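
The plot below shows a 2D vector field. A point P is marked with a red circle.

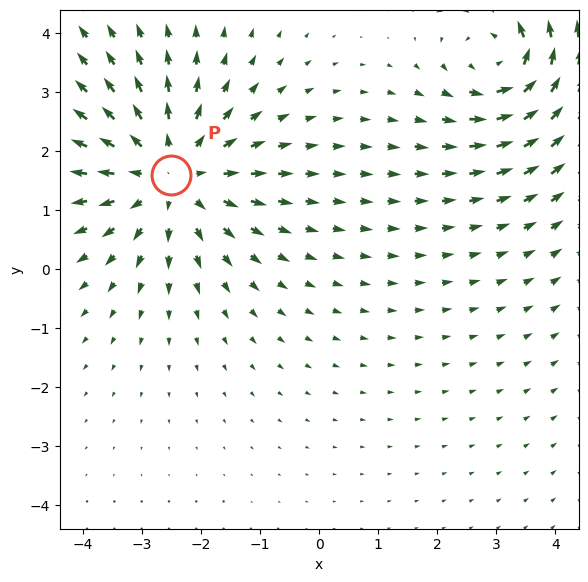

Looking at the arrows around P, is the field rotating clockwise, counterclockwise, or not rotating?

Near P at (-2.5, 1.6) the arrows show no circulation. The curl there is ≈0.

not rotating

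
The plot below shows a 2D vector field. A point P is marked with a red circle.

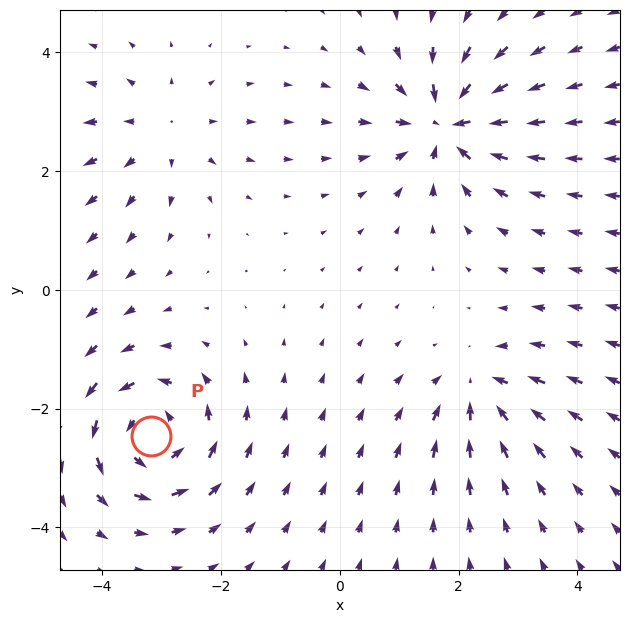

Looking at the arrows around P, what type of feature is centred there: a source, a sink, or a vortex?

vortex

At P (-3.2, -2.5) the arrows circulate counterclockwise. Divergence ≈0, curl about +6 — near-zero divergence with nonzero curl is a vortex.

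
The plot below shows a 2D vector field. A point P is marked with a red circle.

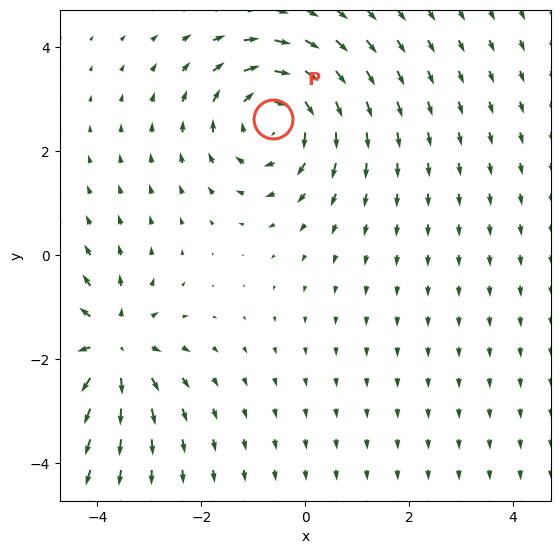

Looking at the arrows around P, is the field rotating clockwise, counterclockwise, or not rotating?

clockwise

Near P at (-0.6, 2.6) the arrows circulate clockwise. The curl (z-component) there is about -3; negative curl means clockwise rotation.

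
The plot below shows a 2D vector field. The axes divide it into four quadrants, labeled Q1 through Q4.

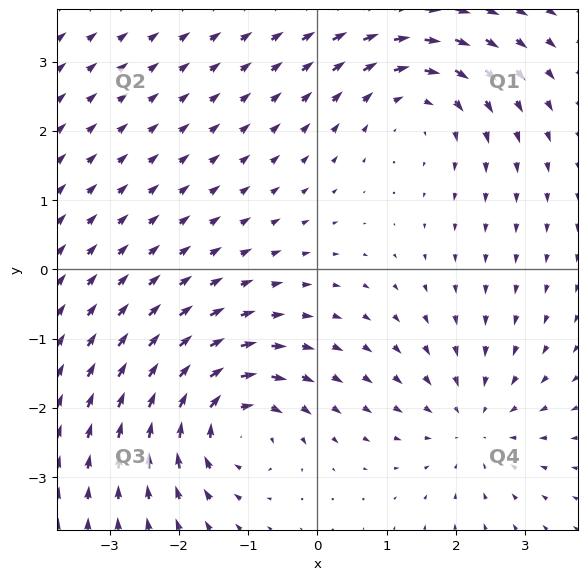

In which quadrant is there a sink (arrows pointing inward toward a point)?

The sink sits at approximately (2.2, -2.2), which lies in quadrant Q4. The divergence there is about -3, negative as expected for a sink.

Q4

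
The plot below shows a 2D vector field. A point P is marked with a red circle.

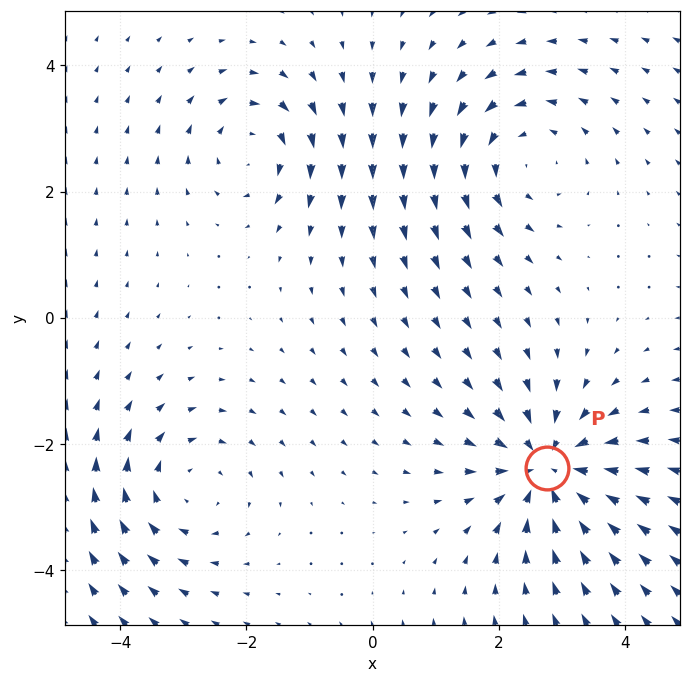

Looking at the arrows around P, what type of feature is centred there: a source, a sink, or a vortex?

sink

At P (2.8, -2.4) the arrows converge inward. Divergence about -5, curl ≈0 — negative divergence with near-zero curl is a sink.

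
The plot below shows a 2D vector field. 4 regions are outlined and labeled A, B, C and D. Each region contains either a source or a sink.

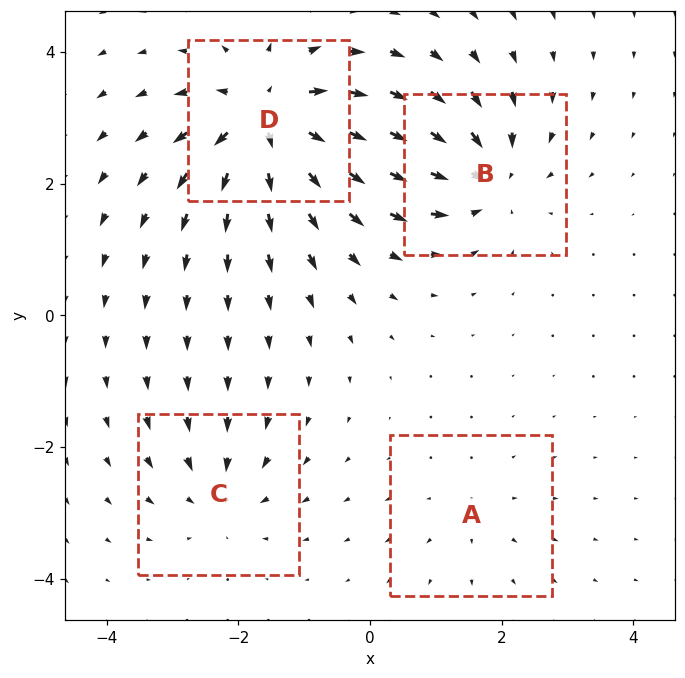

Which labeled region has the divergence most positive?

D

Divergence at each region's feature centre — A: about +2, B: about -6, C: about -4, D: about +9. Region D is most positive.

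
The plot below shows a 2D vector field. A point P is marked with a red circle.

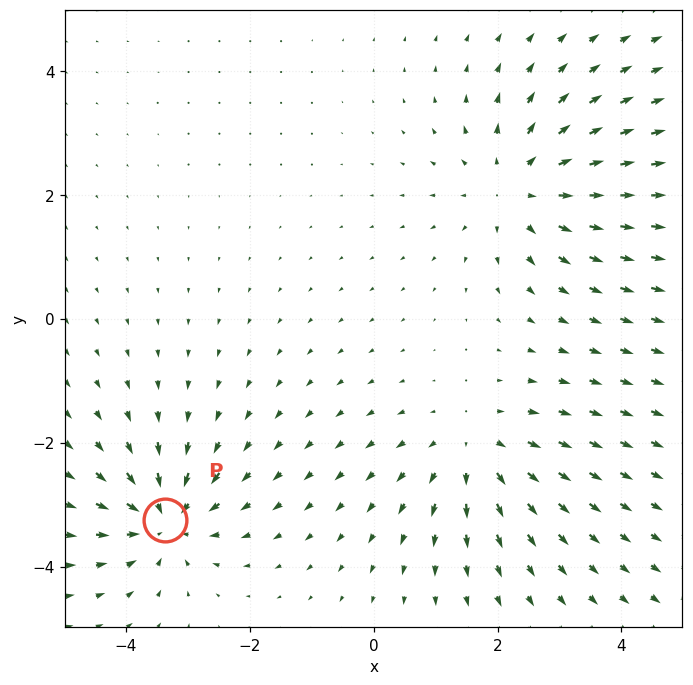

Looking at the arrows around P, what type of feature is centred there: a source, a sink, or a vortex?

sink

At P (-3.4, -3.2) the arrows converge inward. Divergence about -5, curl ≈0 — negative divergence with near-zero curl is a sink.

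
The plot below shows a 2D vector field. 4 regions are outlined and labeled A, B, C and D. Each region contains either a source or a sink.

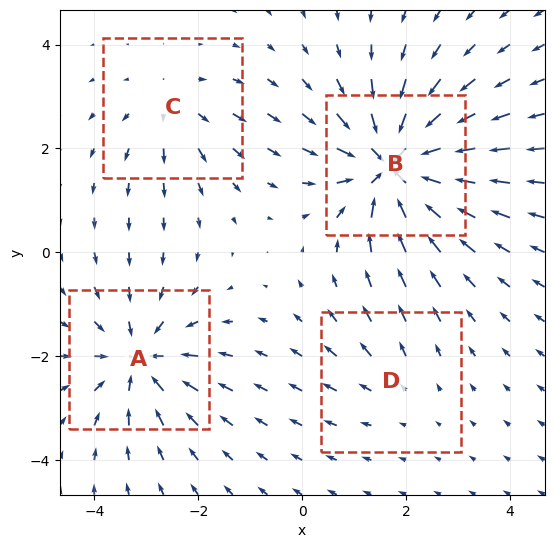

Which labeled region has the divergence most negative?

B

Divergence at each region's feature centre — A: about -5, B: about -8, C: about +3, D: about +2. Region B is most negative.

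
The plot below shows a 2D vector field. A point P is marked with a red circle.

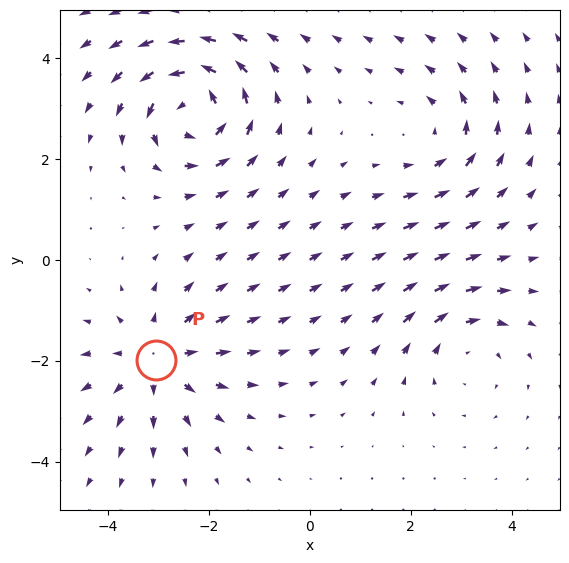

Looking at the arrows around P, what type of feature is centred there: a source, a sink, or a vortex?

source

At P (-3.0, -2.0) the arrows spread outward. Divergence about +4, curl ≈0 — positive divergence with near-zero curl is a source.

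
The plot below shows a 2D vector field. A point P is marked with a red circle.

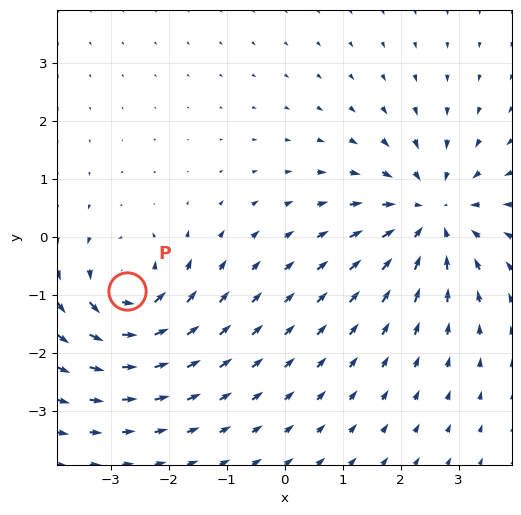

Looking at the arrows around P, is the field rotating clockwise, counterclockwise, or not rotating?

counterclockwise

Near P at (-2.7, -0.9) the arrows circulate counterclockwise. The curl (z-component) there is about +5; positive curl means counterclockwise rotation.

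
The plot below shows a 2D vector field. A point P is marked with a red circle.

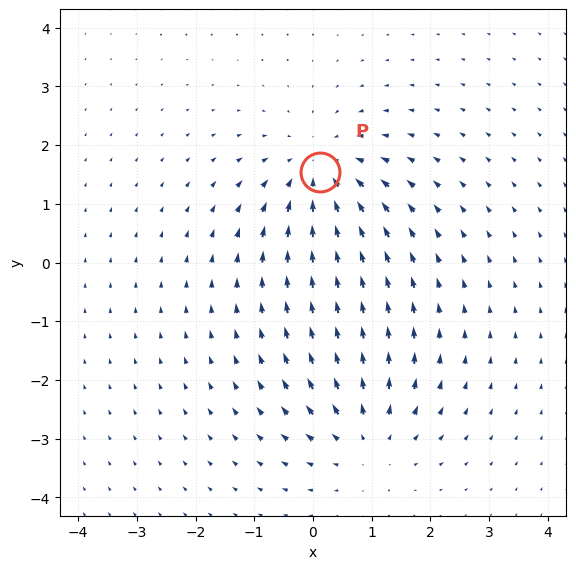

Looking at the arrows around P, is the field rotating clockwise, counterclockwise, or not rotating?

not rotating

Near P at (0.1, 1.5) the arrows show no circulation. The curl there is ≈0.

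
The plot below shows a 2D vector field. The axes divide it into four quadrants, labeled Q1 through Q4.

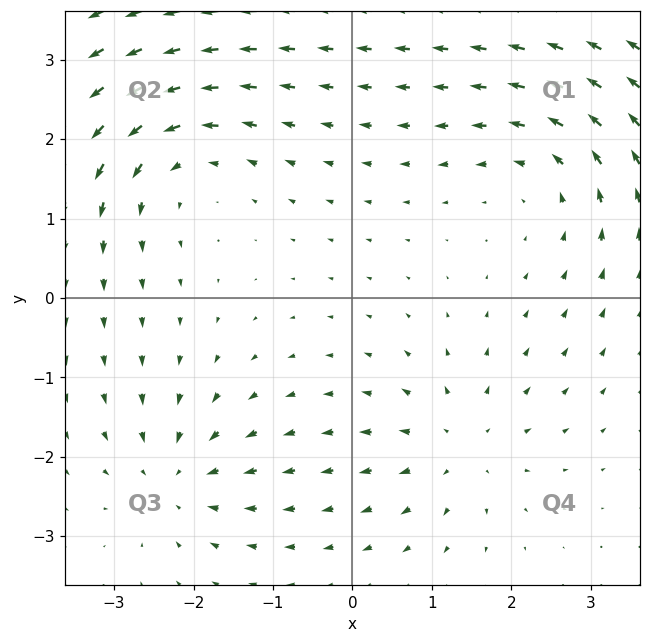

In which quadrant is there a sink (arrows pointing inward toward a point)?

The sink sits at approximately (-2.2, -2.3), which lies in quadrant Q3. The divergence there is about -4, negative as expected for a sink.

Q3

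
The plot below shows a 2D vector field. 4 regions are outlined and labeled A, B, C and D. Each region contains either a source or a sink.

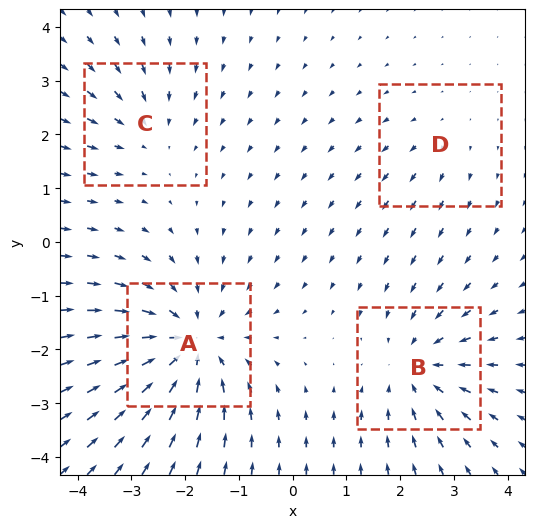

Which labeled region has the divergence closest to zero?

D

Divergence at each region's feature centre — A: about -6, B: about -4, C: about -3, D: about +2. Region D is closest to zero.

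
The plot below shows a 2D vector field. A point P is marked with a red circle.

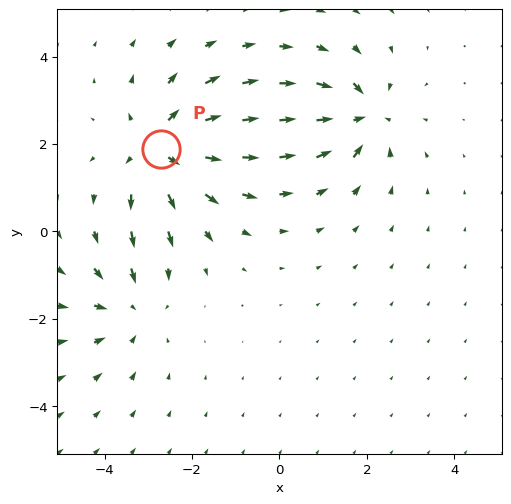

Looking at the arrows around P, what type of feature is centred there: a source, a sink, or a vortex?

At P (-2.7, 1.9) the arrows spread outward. Divergence about +5, curl ≈0 — positive divergence with near-zero curl is a source.

source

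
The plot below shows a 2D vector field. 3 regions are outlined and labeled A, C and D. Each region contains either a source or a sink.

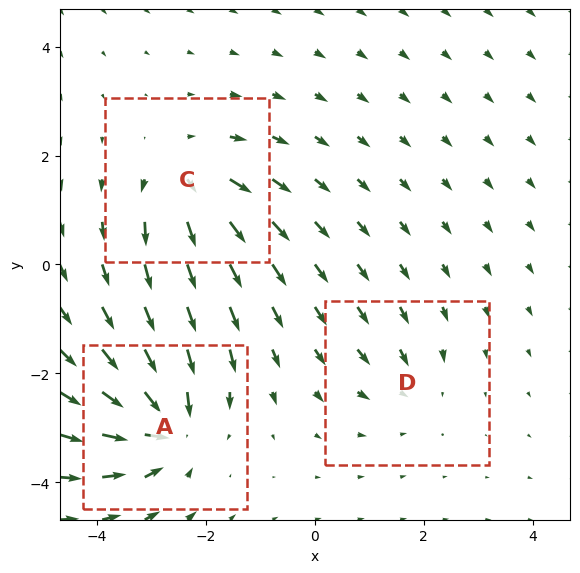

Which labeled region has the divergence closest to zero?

Divergence at each region's feature centre — A: about -5, C: about +4, D: about -2. Region D is closest to zero.

D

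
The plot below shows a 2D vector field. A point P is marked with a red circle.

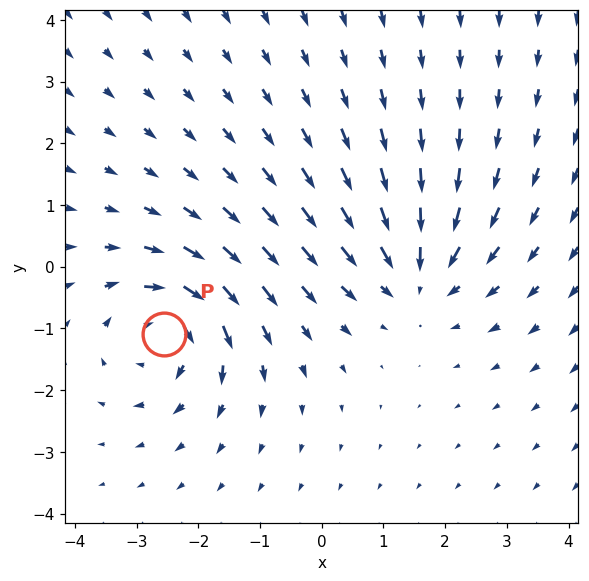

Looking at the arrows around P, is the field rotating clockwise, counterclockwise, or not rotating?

Near P at (-2.6, -1.1) the arrows circulate clockwise. The curl (z-component) there is about -4; negative curl means clockwise rotation.

clockwise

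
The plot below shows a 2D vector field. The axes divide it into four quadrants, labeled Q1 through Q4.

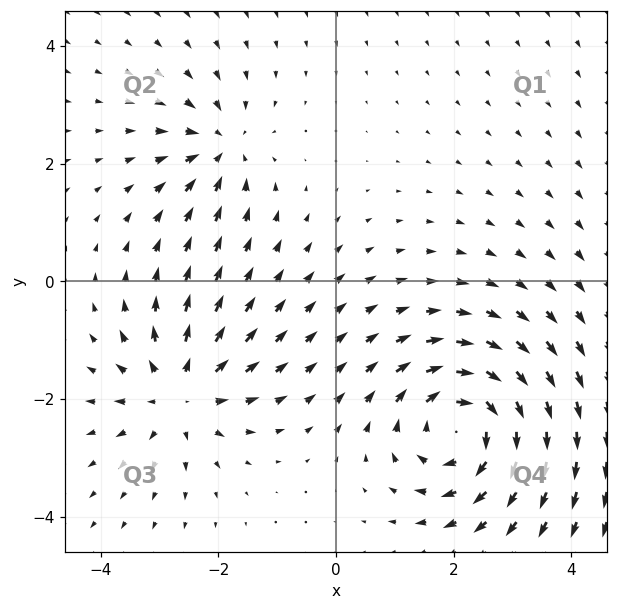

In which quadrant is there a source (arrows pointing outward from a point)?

The source sits at approximately (-2.7, -1.9), which lies in quadrant Q3. The divergence there is about +4, positive as expected for a source.

Q3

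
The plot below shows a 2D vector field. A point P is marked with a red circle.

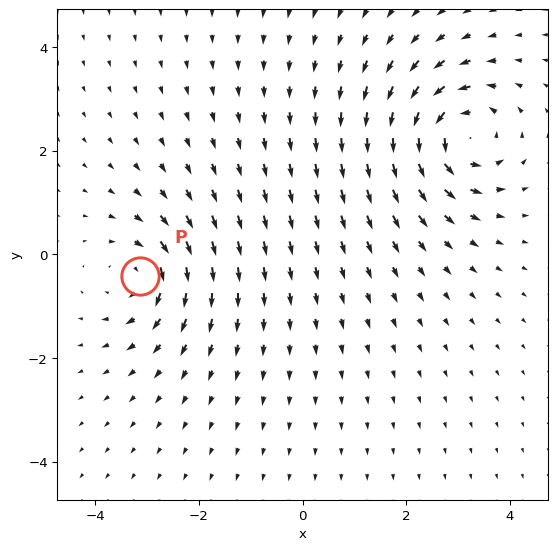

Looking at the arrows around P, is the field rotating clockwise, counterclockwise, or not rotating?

clockwise

Near P at (-3.1, -0.4) the arrows circulate clockwise. The curl (z-component) there is about -3; negative curl means clockwise rotation.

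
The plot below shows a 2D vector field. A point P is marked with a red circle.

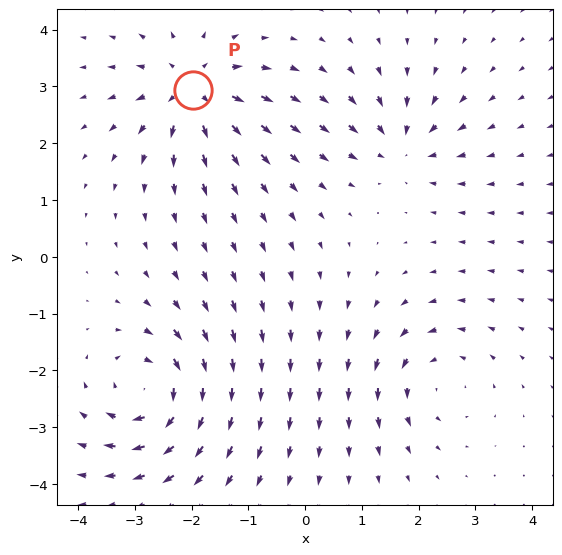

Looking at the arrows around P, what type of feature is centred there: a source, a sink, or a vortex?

At P (-2.0, 2.9) the arrows spread outward. Divergence about +6, curl ≈0 — positive divergence with near-zero curl is a source.

source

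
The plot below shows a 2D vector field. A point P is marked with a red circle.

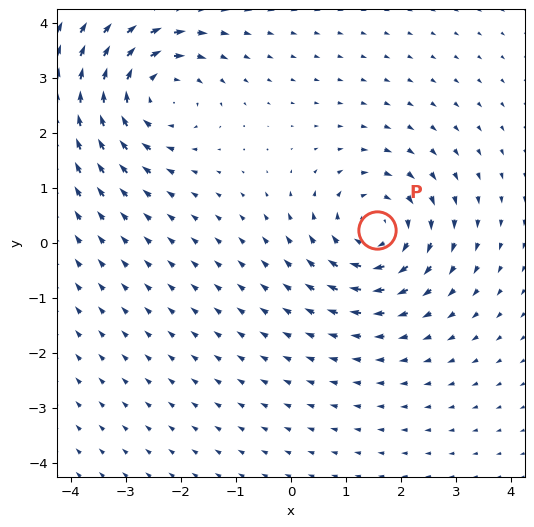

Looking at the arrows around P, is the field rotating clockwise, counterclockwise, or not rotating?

Near P at (1.6, 0.2) the arrows circulate clockwise. The curl (z-component) there is about -5; negative curl means clockwise rotation.

clockwise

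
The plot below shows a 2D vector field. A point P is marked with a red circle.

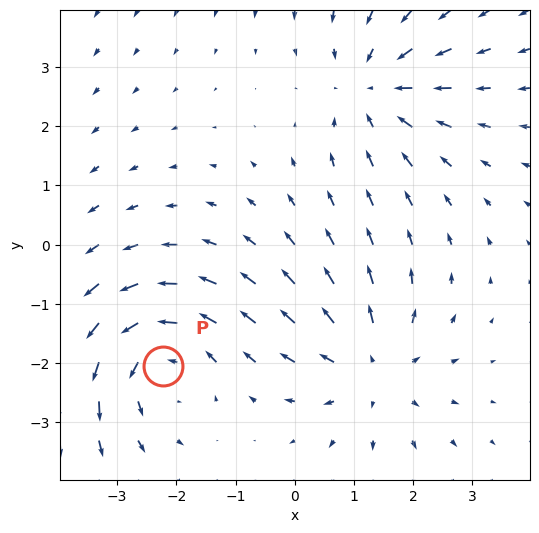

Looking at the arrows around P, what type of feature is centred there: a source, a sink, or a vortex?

At P (-2.2, -2.1) the arrows circulate counterclockwise. Divergence ≈0, curl about +3 — near-zero divergence with nonzero curl is a vortex.

vortex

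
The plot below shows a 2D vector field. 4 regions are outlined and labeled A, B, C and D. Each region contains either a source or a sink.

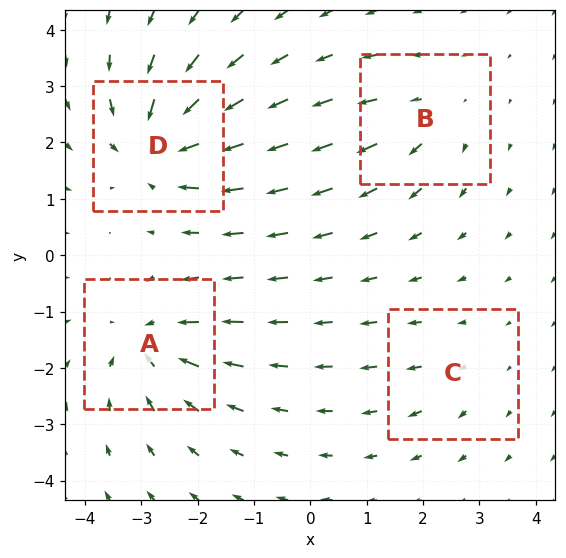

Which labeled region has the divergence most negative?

D

Divergence at each region's feature centre — A: about -6, B: about +4, C: about +2, D: about -7. Region D is most negative.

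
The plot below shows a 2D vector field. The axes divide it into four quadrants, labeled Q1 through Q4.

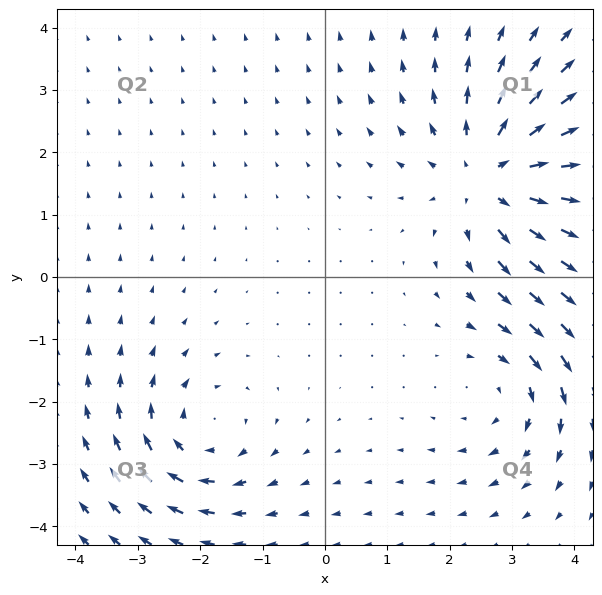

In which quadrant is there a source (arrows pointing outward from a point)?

Q1

The source sits at approximately (2.7, 1.6), which lies in quadrant Q1. The divergence there is about +4, positive as expected for a source.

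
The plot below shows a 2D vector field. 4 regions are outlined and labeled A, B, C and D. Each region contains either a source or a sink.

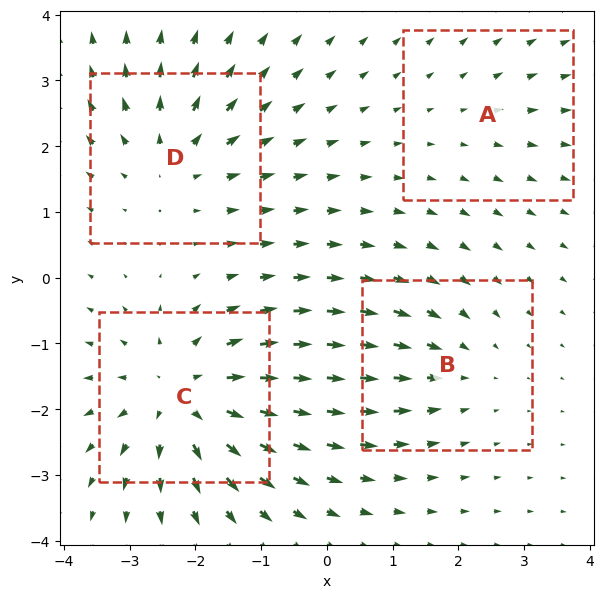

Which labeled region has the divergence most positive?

Divergence at each region's feature centre — A: about +2, B: about -3, C: about +6, D: about +4. Region C is most positive.

C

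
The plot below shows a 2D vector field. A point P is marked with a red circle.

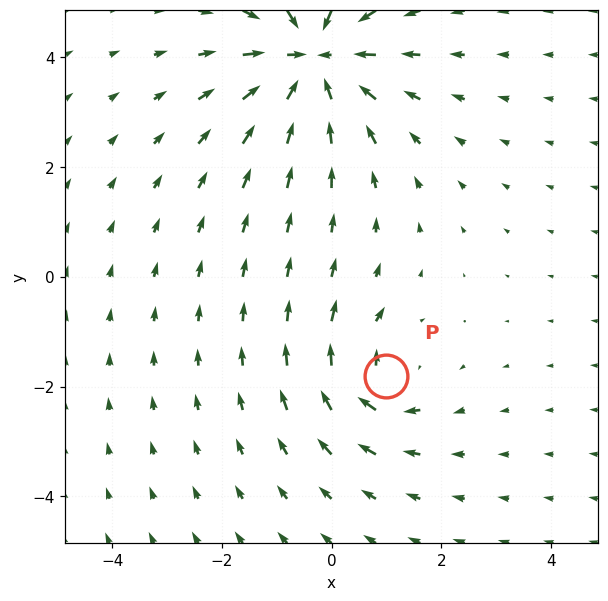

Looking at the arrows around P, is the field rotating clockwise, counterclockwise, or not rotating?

Near P at (1.0, -1.8) the arrows circulate clockwise. The curl (z-component) there is about -3; negative curl means clockwise rotation.

clockwise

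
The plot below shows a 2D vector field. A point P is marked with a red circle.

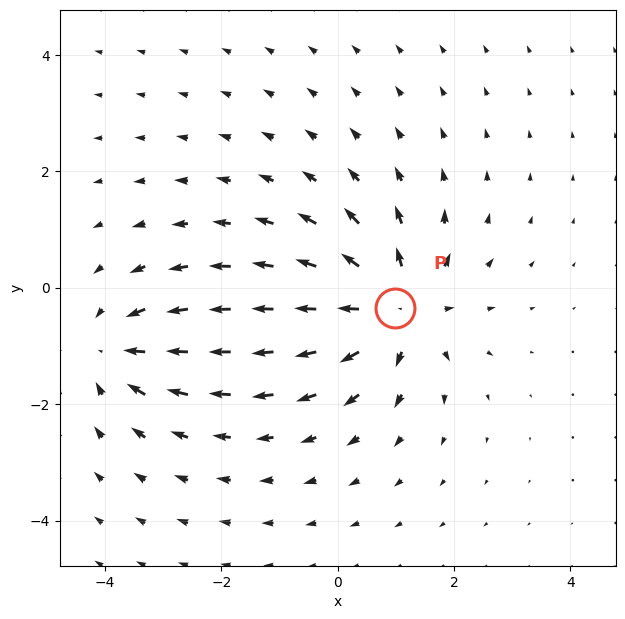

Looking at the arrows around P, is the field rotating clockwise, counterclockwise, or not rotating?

Near P at (1.0, -0.3) the arrows show no circulation. The curl there is ≈0.

not rotating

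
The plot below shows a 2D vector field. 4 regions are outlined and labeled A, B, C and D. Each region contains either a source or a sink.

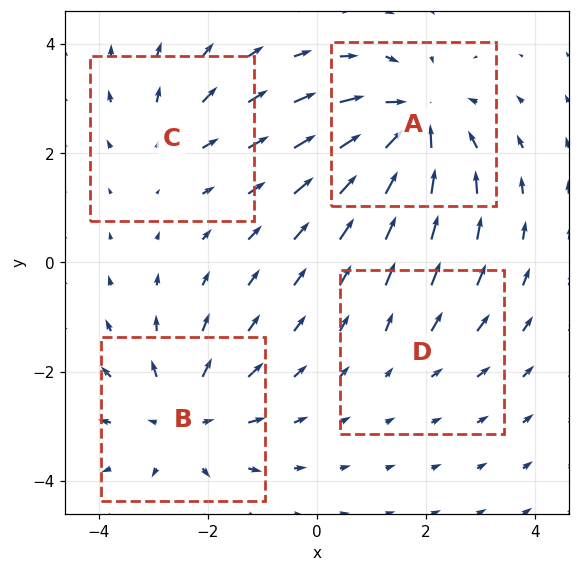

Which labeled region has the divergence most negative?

Divergence at each region's feature centre — A: about -6, B: about +5, C: about +3, D: about +2. Region A is most negative.

A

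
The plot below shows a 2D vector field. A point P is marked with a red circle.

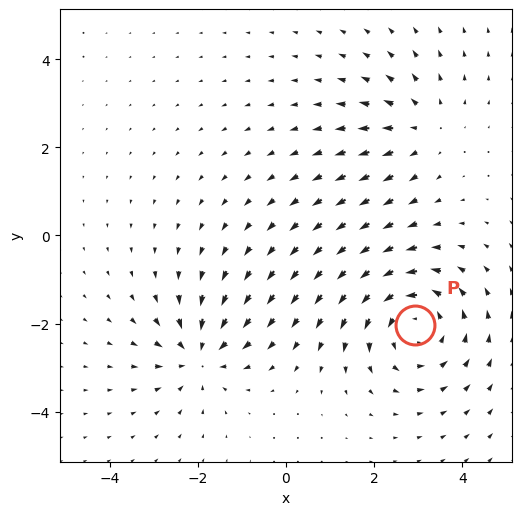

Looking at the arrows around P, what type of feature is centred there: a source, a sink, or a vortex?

vortex

At P (2.9, -2.0) the arrows circulate counterclockwise. Divergence ≈0, curl about +3 — near-zero divergence with nonzero curl is a vortex.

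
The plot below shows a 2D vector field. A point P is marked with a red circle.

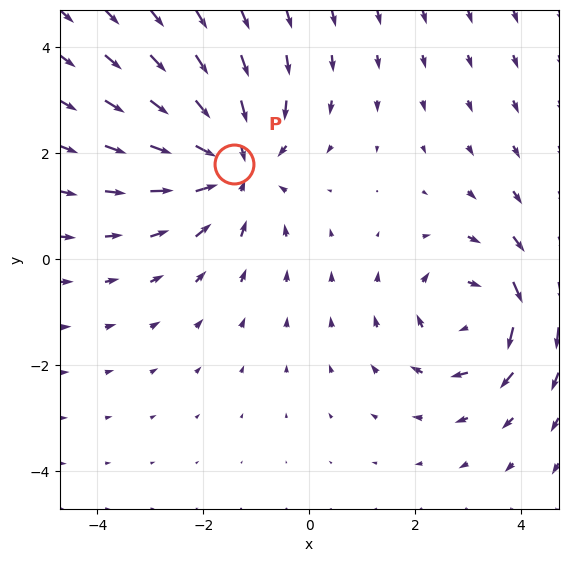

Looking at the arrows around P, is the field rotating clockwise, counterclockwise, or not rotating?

not rotating

Near P at (-1.4, 1.8) the arrows show no circulation. The curl there is ≈0.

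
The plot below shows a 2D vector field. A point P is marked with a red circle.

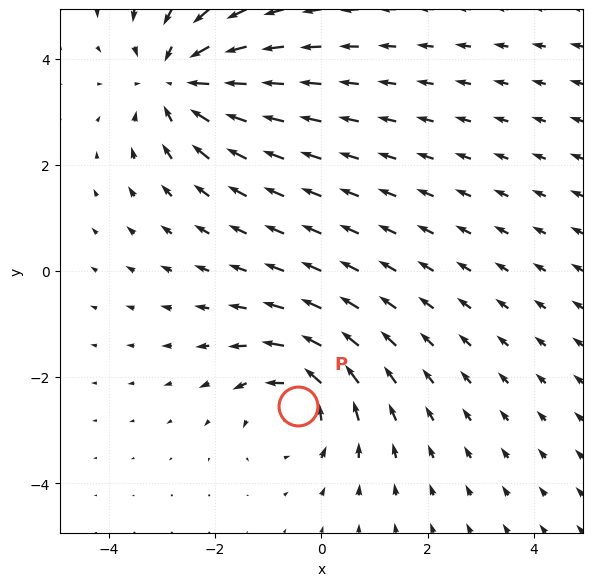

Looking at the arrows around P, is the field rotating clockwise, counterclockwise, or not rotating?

counterclockwise

Near P at (-0.4, -2.5) the arrows circulate counterclockwise. The curl (z-component) there is about +4; positive curl means counterclockwise rotation.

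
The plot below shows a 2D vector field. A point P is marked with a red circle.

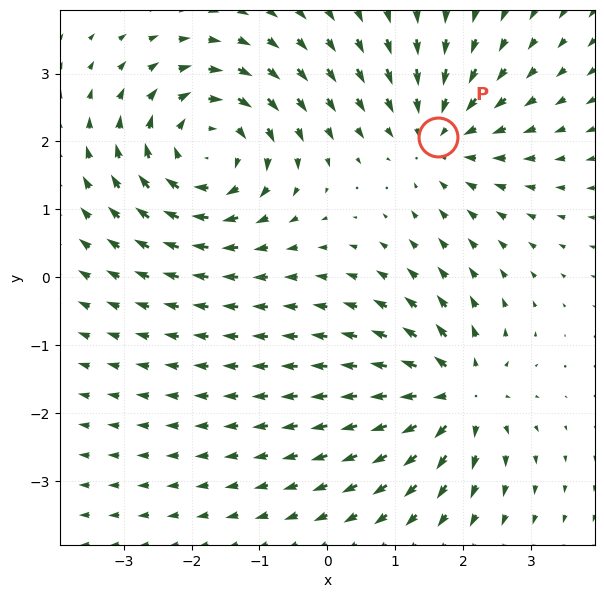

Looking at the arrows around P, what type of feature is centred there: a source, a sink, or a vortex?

sink

At P (1.6, 2.1) the arrows converge inward. Divergence about -3, curl ≈0 — negative divergence with near-zero curl is a sink.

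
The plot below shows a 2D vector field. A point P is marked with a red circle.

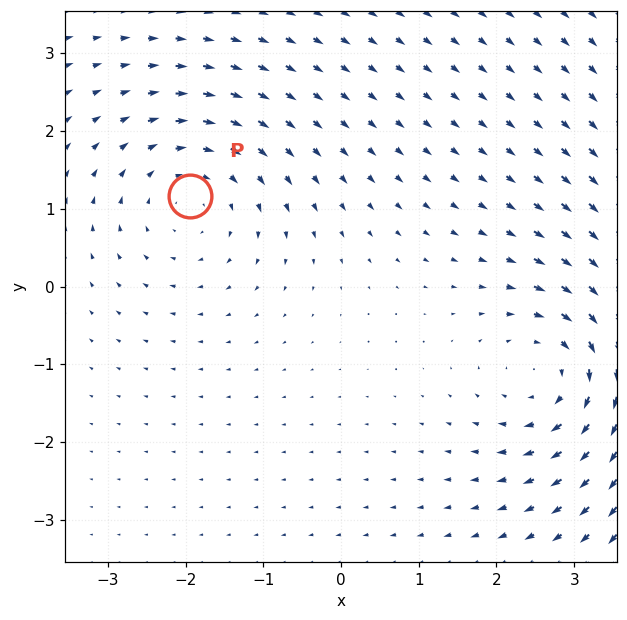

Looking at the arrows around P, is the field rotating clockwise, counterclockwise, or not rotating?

clockwise

Near P at (-1.9, 1.2) the arrows circulate clockwise. The curl (z-component) there is about -3; negative curl means clockwise rotation.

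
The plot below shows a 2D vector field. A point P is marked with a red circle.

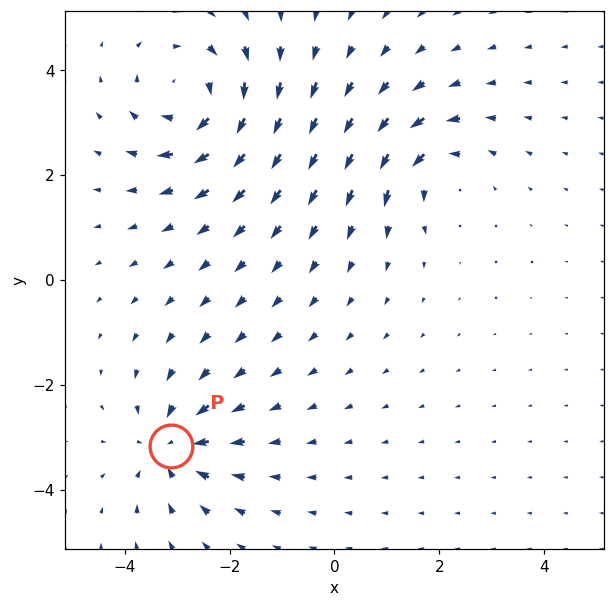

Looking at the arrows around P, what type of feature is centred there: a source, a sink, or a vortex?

sink

At P (-3.1, -3.2) the arrows converge inward. Divergence about -4, curl ≈0 — negative divergence with near-zero curl is a sink.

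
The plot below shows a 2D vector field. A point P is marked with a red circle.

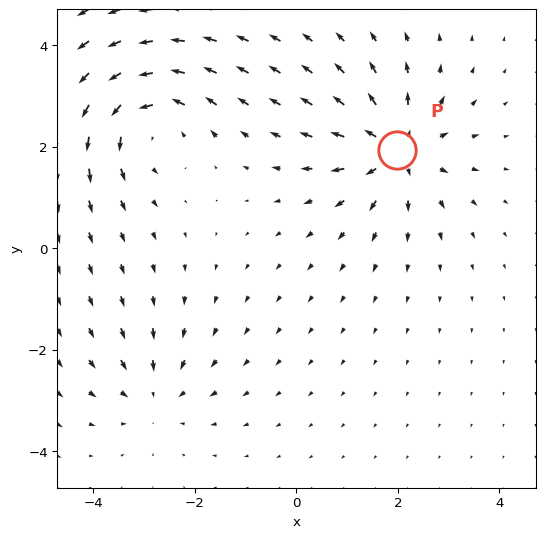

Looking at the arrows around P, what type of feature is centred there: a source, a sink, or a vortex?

source

At P (2.0, 1.9) the arrows spread outward. Divergence about +5, curl ≈0 — positive divergence with near-zero curl is a source.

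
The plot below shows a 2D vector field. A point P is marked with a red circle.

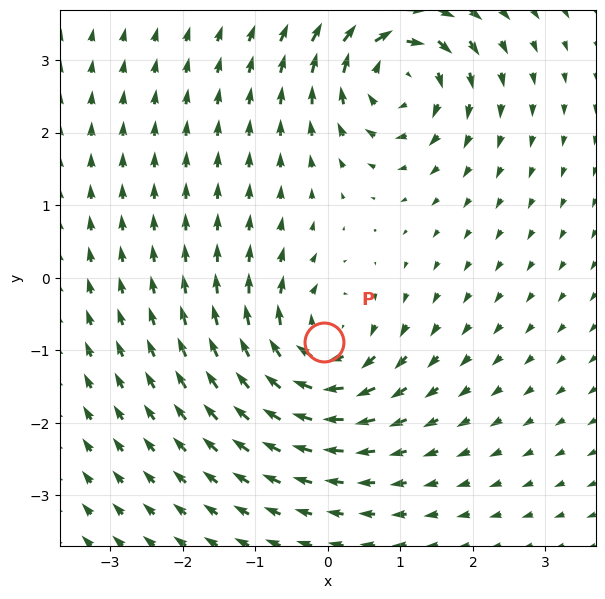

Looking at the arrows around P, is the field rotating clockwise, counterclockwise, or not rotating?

clockwise

Near P at (-0.1, -0.9) the arrows circulate clockwise. The curl (z-component) there is about -5; negative curl means clockwise rotation.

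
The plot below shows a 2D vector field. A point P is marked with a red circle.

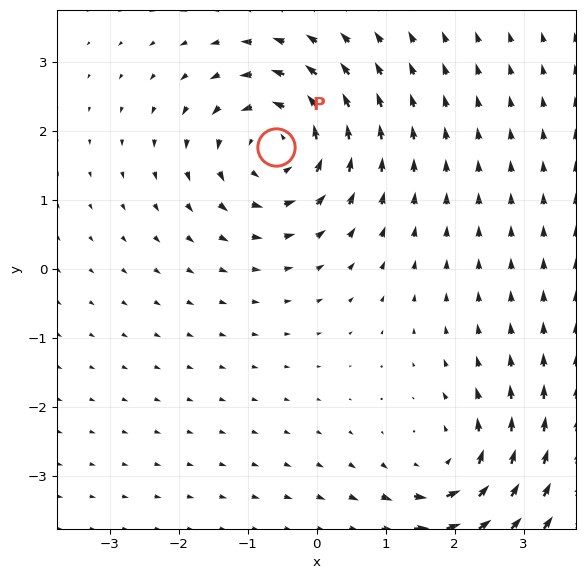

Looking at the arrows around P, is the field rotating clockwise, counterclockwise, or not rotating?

counterclockwise

Near P at (-0.6, 1.8) the arrows circulate counterclockwise. The curl (z-component) there is about +6; positive curl means counterclockwise rotation.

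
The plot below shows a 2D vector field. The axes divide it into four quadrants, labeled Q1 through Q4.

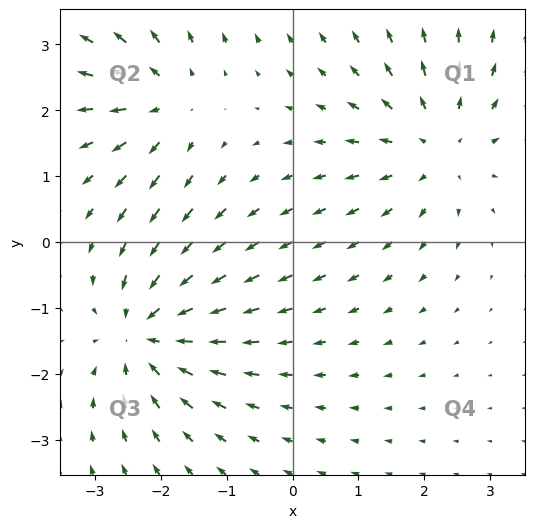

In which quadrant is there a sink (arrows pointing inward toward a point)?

The sink sits at approximately (-2.2, -1.4), which lies in quadrant Q3. The divergence there is about -5, negative as expected for a sink.

Q3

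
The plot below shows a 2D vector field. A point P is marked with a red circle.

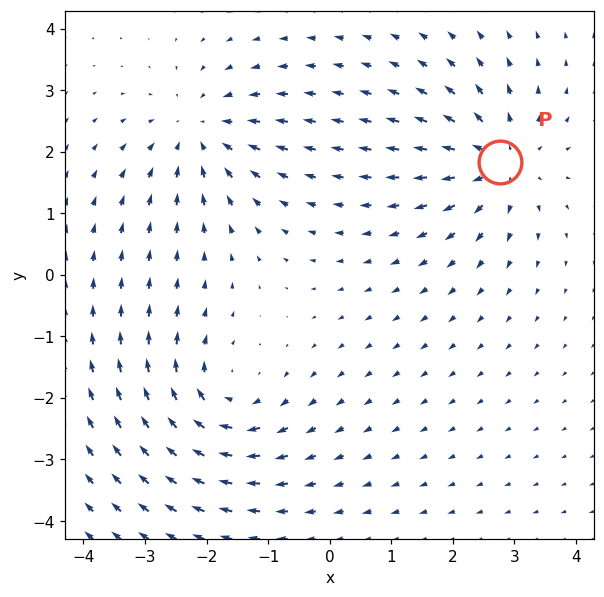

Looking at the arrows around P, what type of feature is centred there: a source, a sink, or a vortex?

source

At P (2.8, 1.8) the arrows spread outward. Divergence about +3, curl ≈0 — positive divergence with near-zero curl is a source.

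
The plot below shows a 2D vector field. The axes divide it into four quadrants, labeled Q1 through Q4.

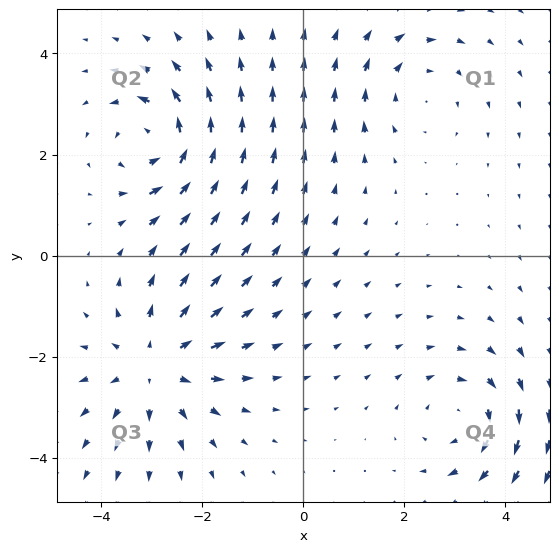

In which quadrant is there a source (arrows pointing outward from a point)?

The source sits at approximately (-2.9, -2.2), which lies in quadrant Q3. The divergence there is about +3, positive as expected for a source.

Q3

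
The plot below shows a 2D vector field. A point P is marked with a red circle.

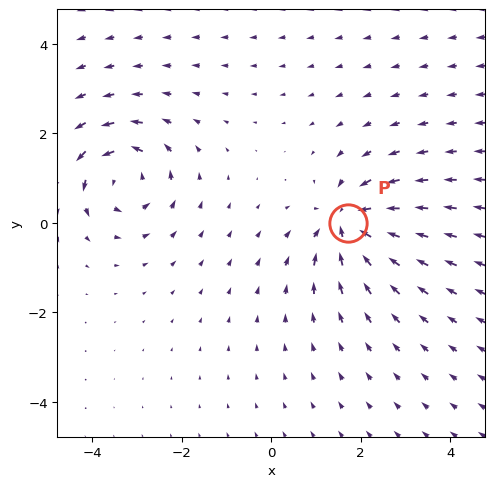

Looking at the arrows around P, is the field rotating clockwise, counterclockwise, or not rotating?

Near P at (1.7, -0.0) the arrows show no circulation. The curl there is ≈0.

not rotating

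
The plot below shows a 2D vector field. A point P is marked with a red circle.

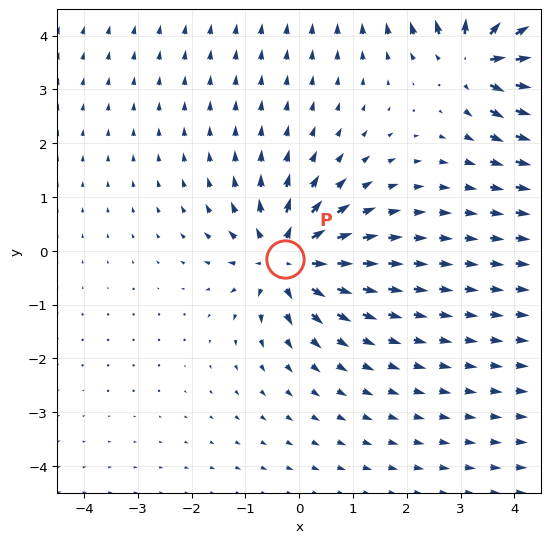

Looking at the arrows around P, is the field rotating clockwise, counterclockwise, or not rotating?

not rotating

Near P at (-0.3, -0.2) the arrows show no circulation. The curl there is ≈0.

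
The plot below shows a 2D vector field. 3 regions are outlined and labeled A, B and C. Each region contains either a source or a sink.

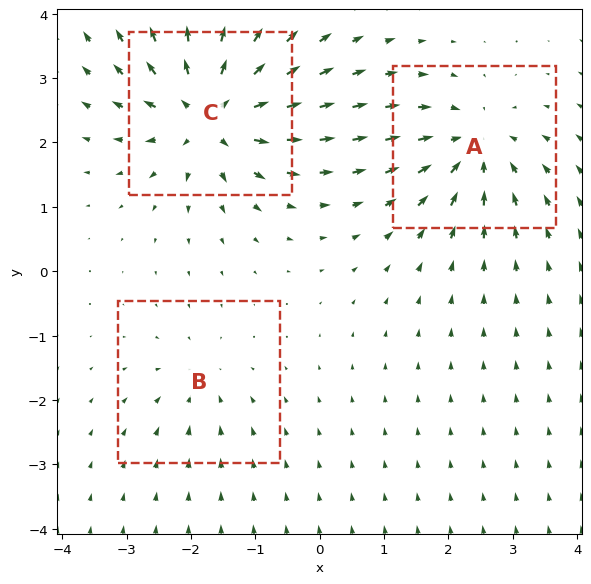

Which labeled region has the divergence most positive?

Divergence at each region's feature centre — A: about -4, B: about -2, C: about +6. Region C is most positive.

C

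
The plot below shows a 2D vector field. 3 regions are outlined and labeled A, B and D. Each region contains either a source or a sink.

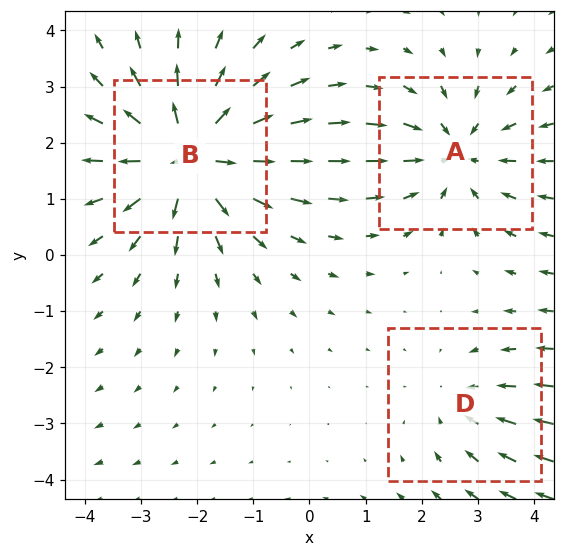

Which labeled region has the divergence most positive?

B

Divergence at each region's feature centre — A: about -3, B: about +5, D: about -2. Region B is most positive.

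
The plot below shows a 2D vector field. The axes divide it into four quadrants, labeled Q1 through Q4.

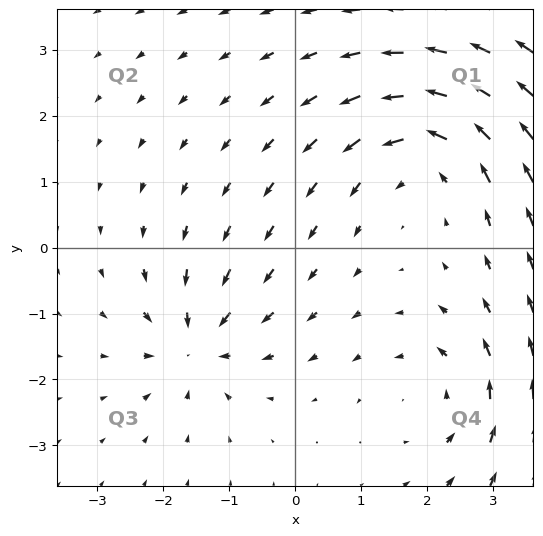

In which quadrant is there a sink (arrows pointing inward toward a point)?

Q3

The sink sits at approximately (-1.5, -1.5), which lies in quadrant Q3. The divergence there is about -5, negative as expected for a sink.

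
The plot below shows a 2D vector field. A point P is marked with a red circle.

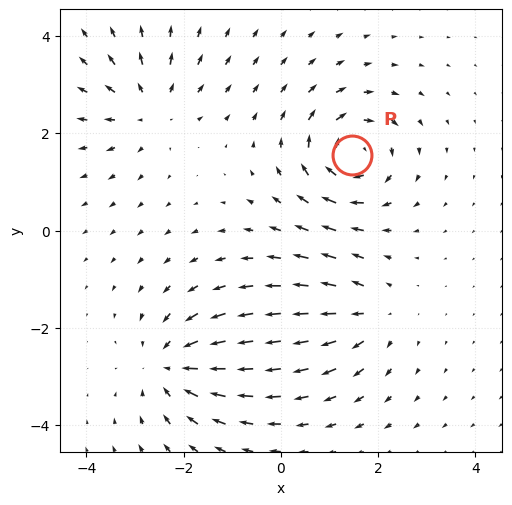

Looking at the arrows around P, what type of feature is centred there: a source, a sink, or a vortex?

vortex

At P (1.5, 1.6) the arrows circulate clockwise. Divergence ≈0, curl about -6 — near-zero divergence with nonzero curl is a vortex.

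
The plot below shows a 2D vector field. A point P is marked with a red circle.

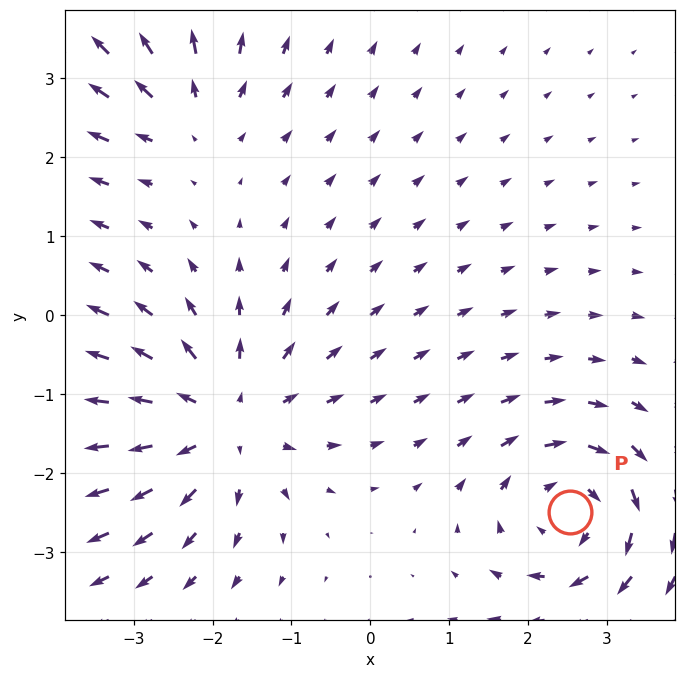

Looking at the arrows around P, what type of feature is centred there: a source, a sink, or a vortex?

At P (2.5, -2.5) the arrows circulate clockwise. Divergence ≈0, curl about -5 — near-zero divergence with nonzero curl is a vortex.

vortex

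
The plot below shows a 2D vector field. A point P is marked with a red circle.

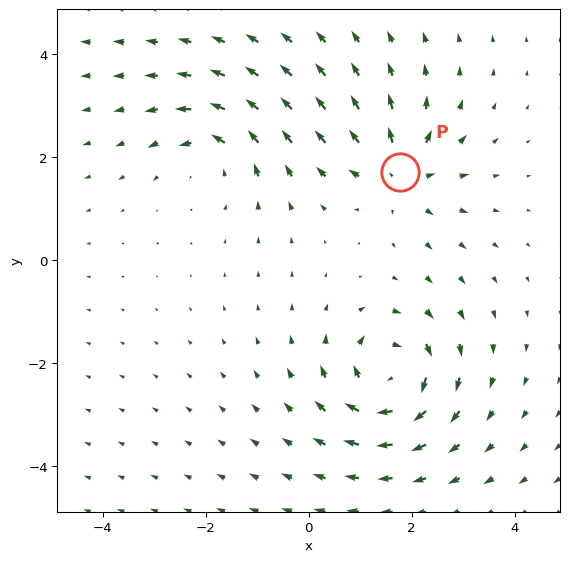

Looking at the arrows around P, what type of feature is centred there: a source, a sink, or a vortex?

At P (1.8, 1.7) the arrows spread outward. Divergence about +4, curl ≈0 — positive divergence with near-zero curl is a source.

source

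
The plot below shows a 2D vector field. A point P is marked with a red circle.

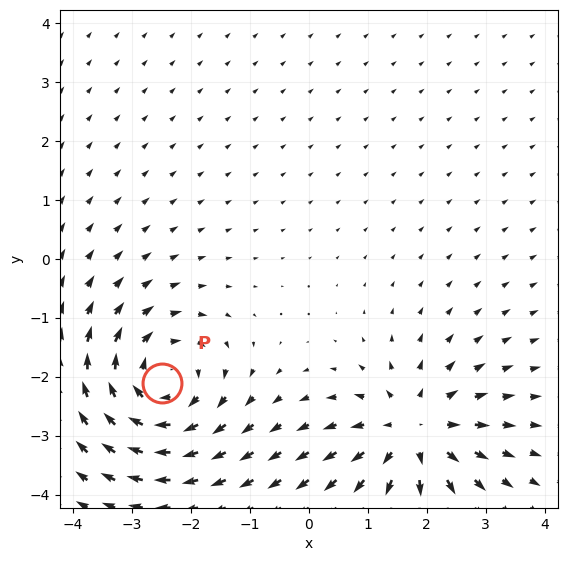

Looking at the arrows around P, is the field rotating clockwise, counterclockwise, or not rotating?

clockwise

Near P at (-2.5, -2.1) the arrows circulate clockwise. The curl (z-component) there is about -5; negative curl means clockwise rotation.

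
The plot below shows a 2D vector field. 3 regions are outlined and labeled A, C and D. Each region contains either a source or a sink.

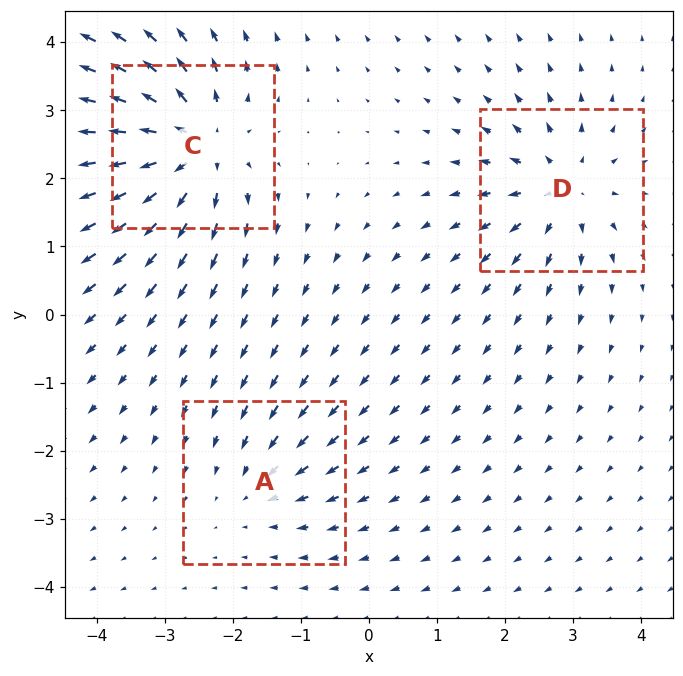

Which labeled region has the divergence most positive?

Divergence at each region's feature centre — A: about -2, C: about +6, D: about +4. Region C is most positive.

C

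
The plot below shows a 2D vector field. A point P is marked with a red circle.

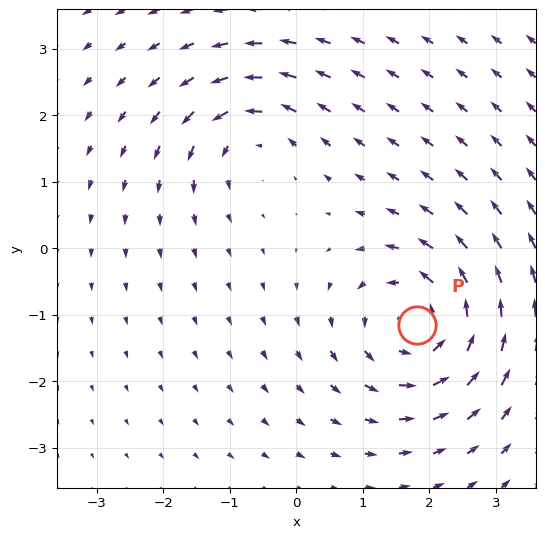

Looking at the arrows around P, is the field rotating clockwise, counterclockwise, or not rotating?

Near P at (1.8, -1.1) the arrows circulate counterclockwise. The curl (z-component) there is about +5; positive curl means counterclockwise rotation.

counterclockwise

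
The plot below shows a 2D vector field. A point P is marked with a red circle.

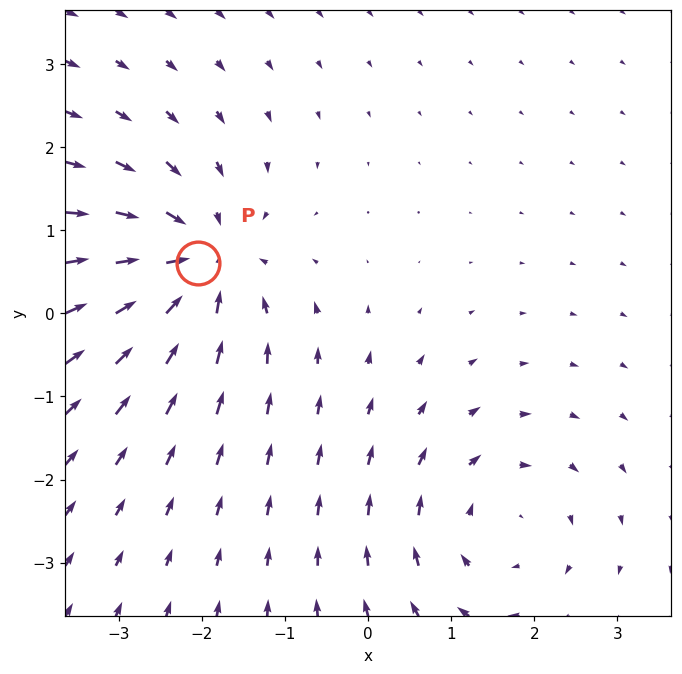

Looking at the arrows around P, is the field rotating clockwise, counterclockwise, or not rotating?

not rotating

Near P at (-2.0, 0.6) the arrows show no circulation. The curl there is ≈0.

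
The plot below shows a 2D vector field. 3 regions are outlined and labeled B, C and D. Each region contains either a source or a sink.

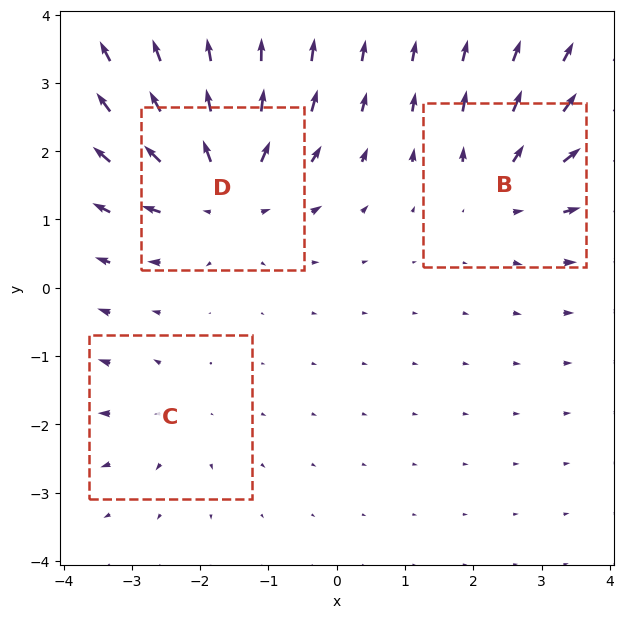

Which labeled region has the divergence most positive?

D

Divergence at each region's feature centre — B: about +3, C: about +2, D: about +5. Region D is most positive.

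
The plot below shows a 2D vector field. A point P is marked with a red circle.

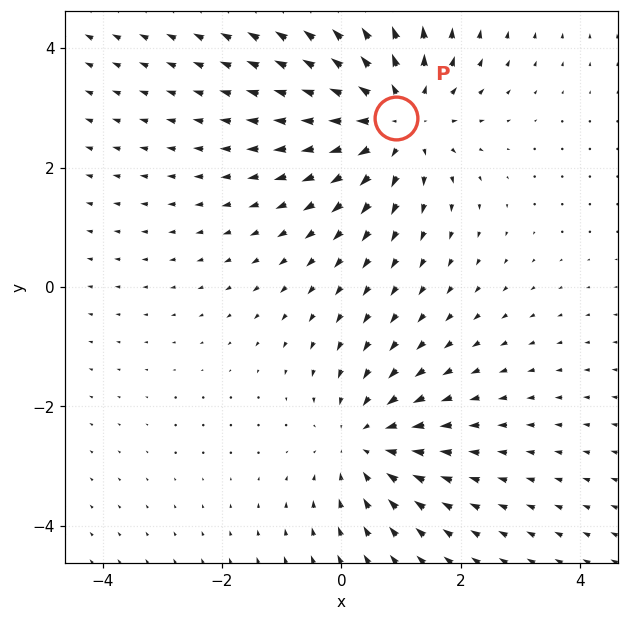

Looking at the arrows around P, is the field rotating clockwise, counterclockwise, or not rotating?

not rotating

Near P at (0.9, 2.8) the arrows show no circulation. The curl there is ≈0.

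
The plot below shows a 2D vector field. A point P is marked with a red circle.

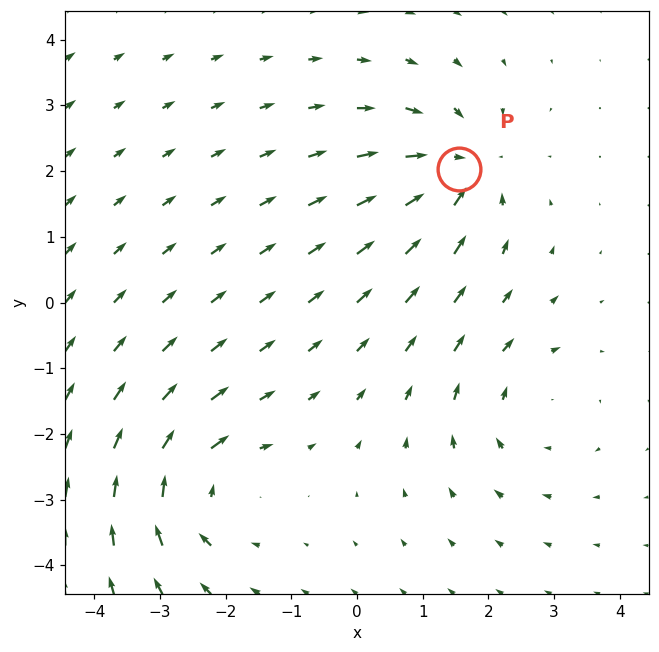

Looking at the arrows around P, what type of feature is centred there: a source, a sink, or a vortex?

sink

At P (1.5, 2.0) the arrows converge inward. Divergence about -5, curl ≈0 — negative divergence with near-zero curl is a sink.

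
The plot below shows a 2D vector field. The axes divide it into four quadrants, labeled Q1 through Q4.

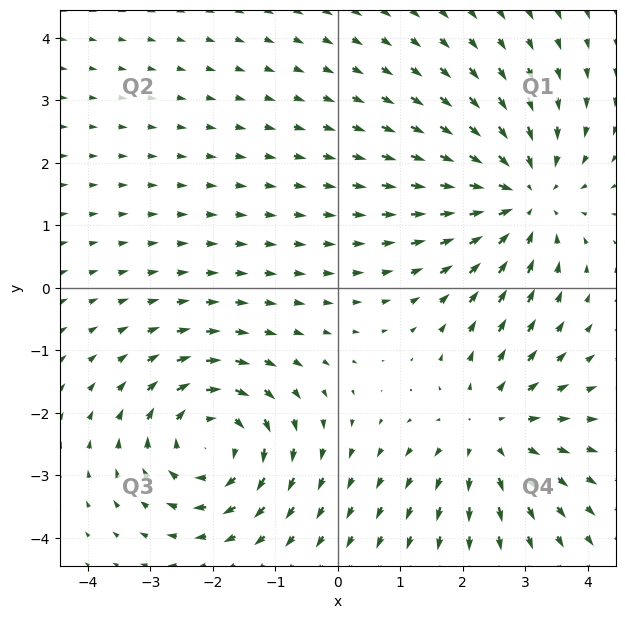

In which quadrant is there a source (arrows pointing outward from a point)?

Q4

The source sits at approximately (2.4, -2.3), which lies in quadrant Q4. The divergence there is about +3, positive as expected for a source.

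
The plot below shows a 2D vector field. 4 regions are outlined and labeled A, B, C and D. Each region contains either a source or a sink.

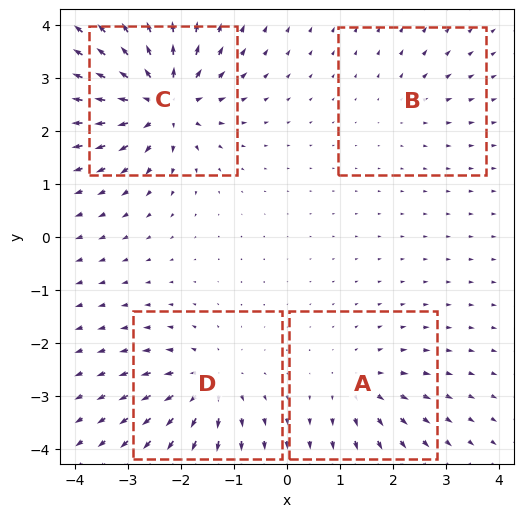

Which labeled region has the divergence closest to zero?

Divergence at each region's feature centre — A: about +4, B: about +3, C: about +9, D: about +6. Region B is closest to zero.

B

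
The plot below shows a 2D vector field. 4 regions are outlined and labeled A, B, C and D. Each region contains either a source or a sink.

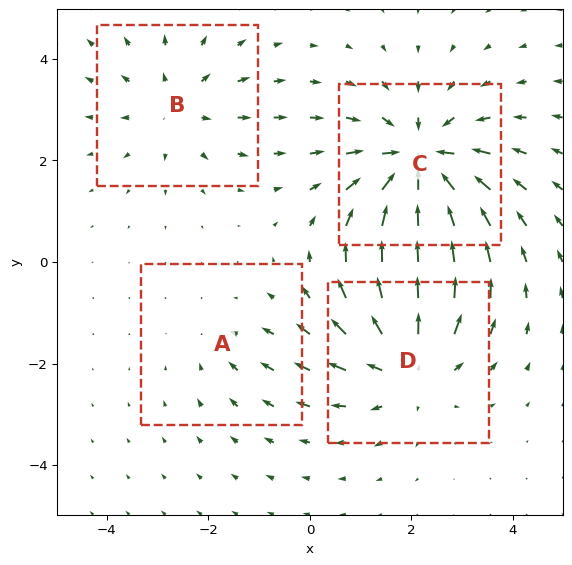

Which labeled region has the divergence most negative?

C

Divergence at each region's feature centre — A: about -2, B: about +3, C: about -6, D: about +4. Region C is most negative.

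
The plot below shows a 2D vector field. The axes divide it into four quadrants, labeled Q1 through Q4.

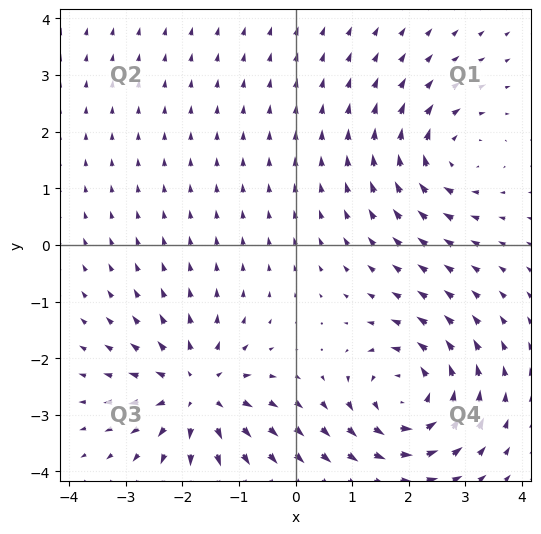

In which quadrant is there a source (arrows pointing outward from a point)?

The source sits at approximately (-1.7, -2.6), which lies in quadrant Q3. The divergence there is about +5, positive as expected for a source.

Q3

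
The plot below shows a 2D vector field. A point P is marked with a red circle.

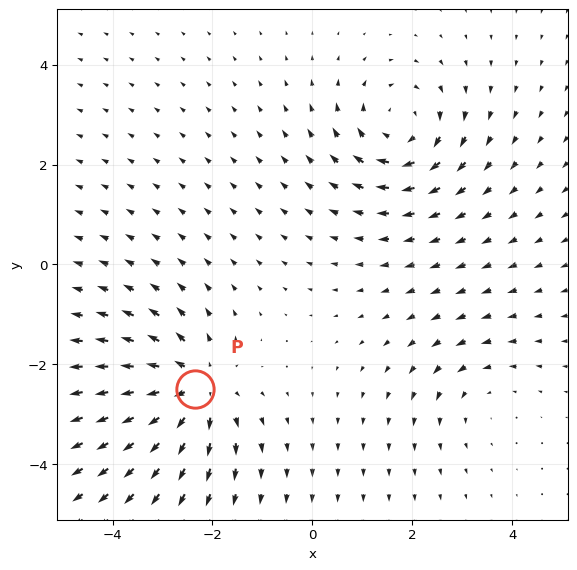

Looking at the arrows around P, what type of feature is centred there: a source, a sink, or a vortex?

At P (-2.4, -2.5) the arrows spread outward. Divergence about +5, curl ≈0 — positive divergence with near-zero curl is a source.

source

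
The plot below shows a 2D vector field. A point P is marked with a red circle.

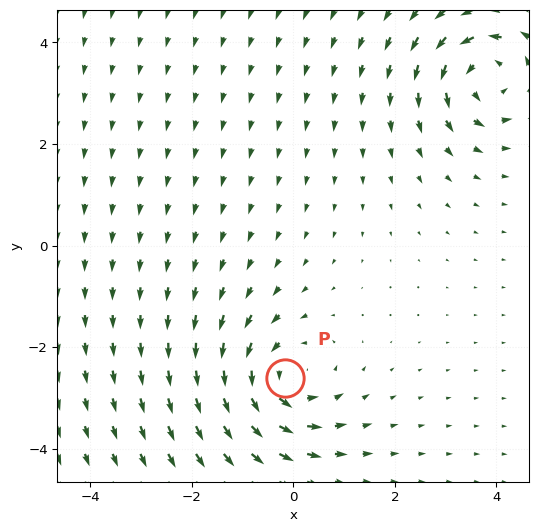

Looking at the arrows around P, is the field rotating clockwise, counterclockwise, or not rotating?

Near P at (-0.2, -2.6) the arrows circulate counterclockwise. The curl (z-component) there is about +4; positive curl means counterclockwise rotation.

counterclockwise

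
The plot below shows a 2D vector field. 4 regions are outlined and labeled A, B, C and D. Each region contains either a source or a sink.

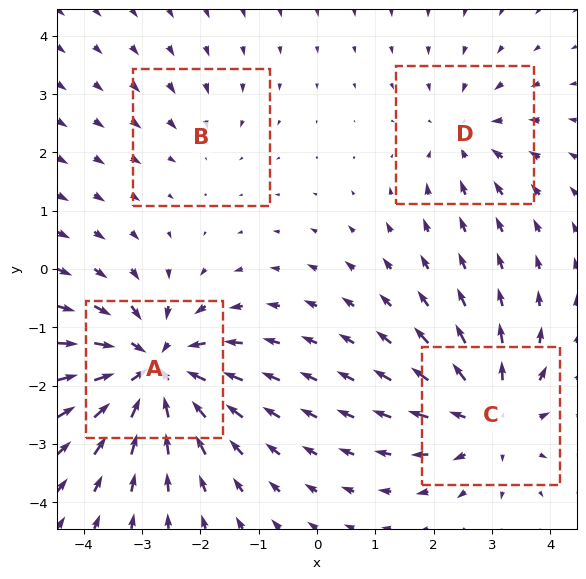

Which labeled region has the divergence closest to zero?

Divergence at each region's feature centre — A: about -7, B: about -2, C: about +5, D: about -3. Region B is closest to zero.

B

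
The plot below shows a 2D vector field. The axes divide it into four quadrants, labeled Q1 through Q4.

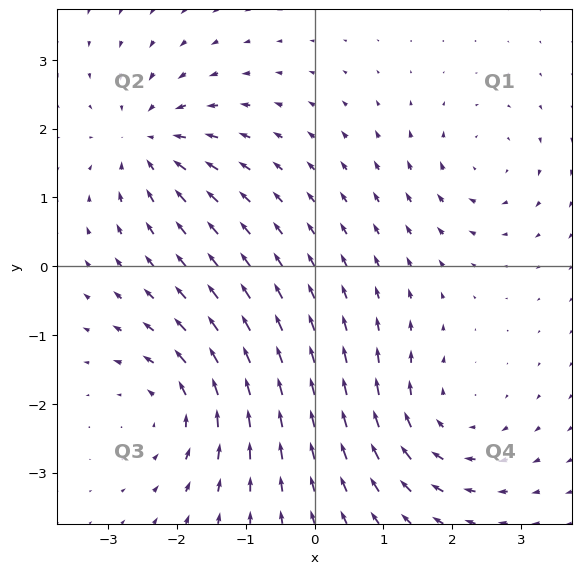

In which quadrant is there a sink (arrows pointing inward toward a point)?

Q2

The sink sits at approximately (-2.4, 1.8), which lies in quadrant Q2. The divergence there is about -5, negative as expected for a sink.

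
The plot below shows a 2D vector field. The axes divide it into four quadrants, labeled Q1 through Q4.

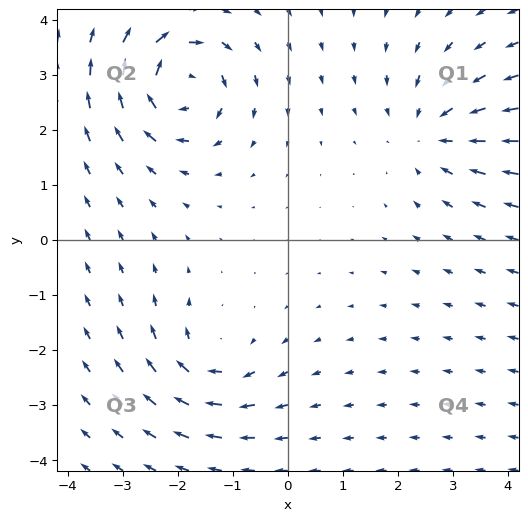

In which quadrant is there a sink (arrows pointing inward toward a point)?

Q1

The sink sits at approximately (2.6, 2.0), which lies in quadrant Q1. The divergence there is about -3, negative as expected for a sink.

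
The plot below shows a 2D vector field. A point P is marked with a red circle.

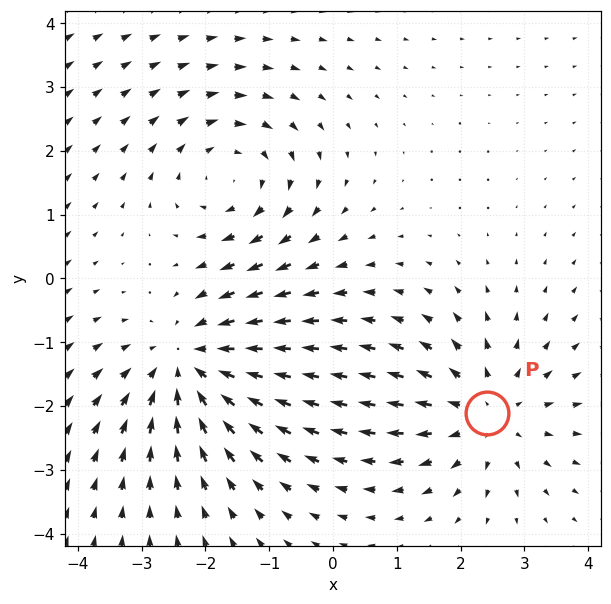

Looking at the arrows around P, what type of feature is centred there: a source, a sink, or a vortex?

At P (2.4, -2.1) the arrows spread outward. Divergence about +3, curl ≈0 — positive divergence with near-zero curl is a source.

source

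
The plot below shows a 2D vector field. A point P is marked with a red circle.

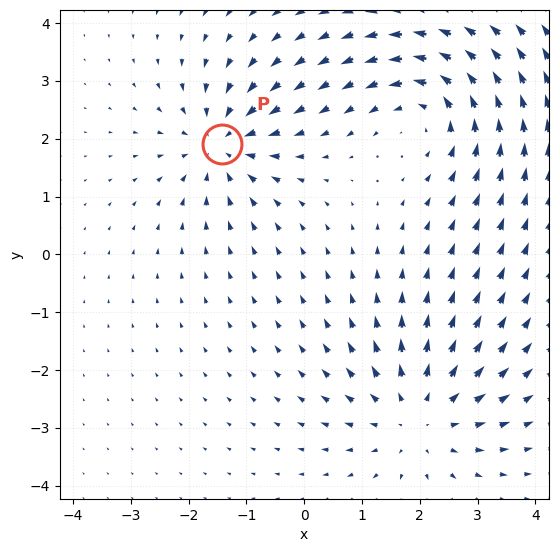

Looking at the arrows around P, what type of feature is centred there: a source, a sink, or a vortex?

At P (-1.4, 1.9) the arrows converge inward. Divergence about -4, curl ≈0 — negative divergence with near-zero curl is a sink.

sink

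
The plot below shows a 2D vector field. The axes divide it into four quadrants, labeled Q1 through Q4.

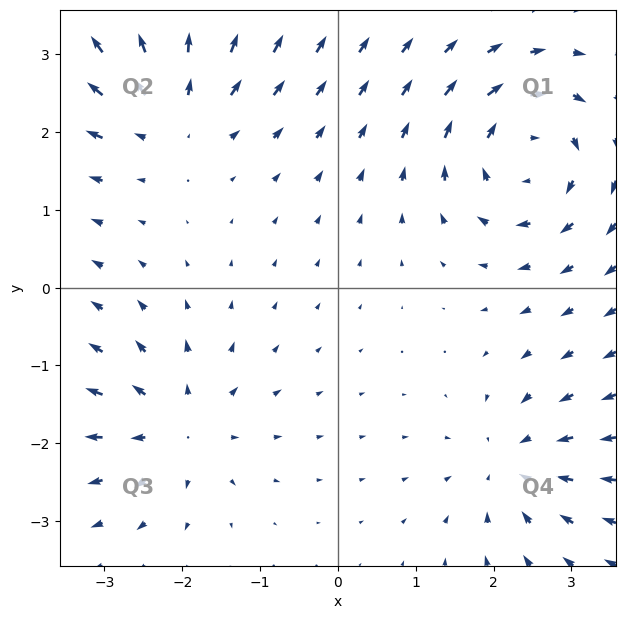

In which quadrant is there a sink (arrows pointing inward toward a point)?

Q4

The sink sits at approximately (2.2, -2.3), which lies in quadrant Q4. The divergence there is about -3, negative as expected for a sink.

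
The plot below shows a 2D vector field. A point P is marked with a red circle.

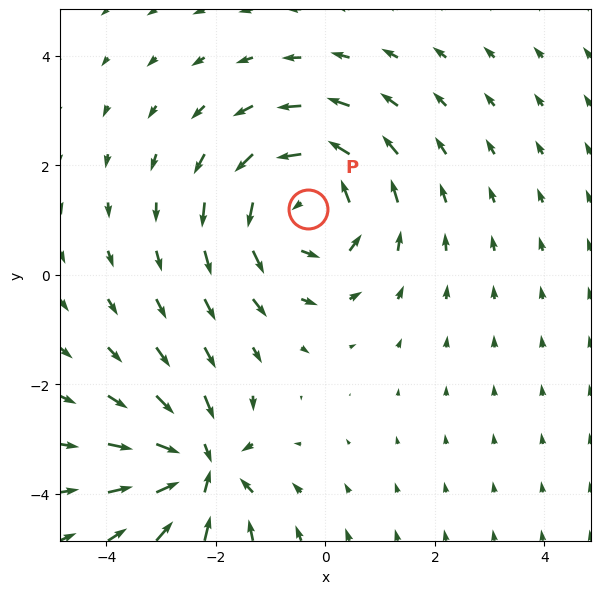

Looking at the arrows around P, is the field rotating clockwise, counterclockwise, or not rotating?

Near P at (-0.3, 1.2) the arrows circulate counterclockwise. The curl (z-component) there is about +4; positive curl means counterclockwise rotation.

counterclockwise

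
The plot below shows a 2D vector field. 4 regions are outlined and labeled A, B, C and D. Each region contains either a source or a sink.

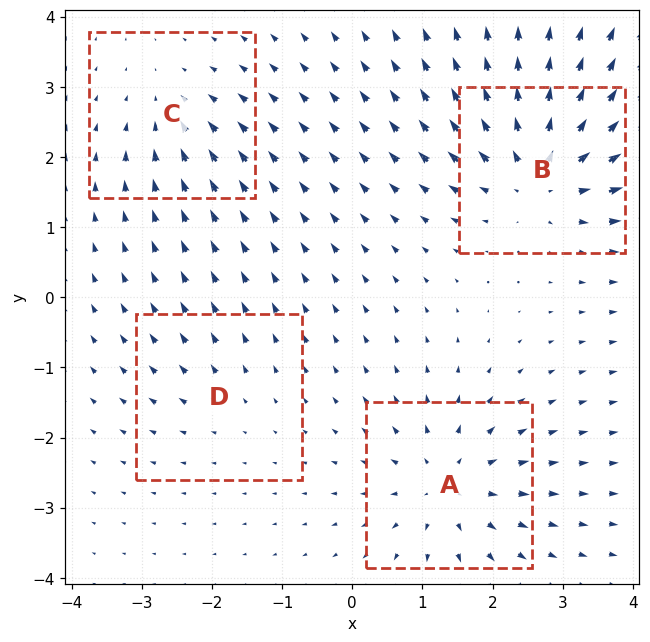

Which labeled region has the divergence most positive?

Divergence at each region's feature centre — A: about +6, B: about +7, C: about -4, D: about +2. Region B is most positive.

B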